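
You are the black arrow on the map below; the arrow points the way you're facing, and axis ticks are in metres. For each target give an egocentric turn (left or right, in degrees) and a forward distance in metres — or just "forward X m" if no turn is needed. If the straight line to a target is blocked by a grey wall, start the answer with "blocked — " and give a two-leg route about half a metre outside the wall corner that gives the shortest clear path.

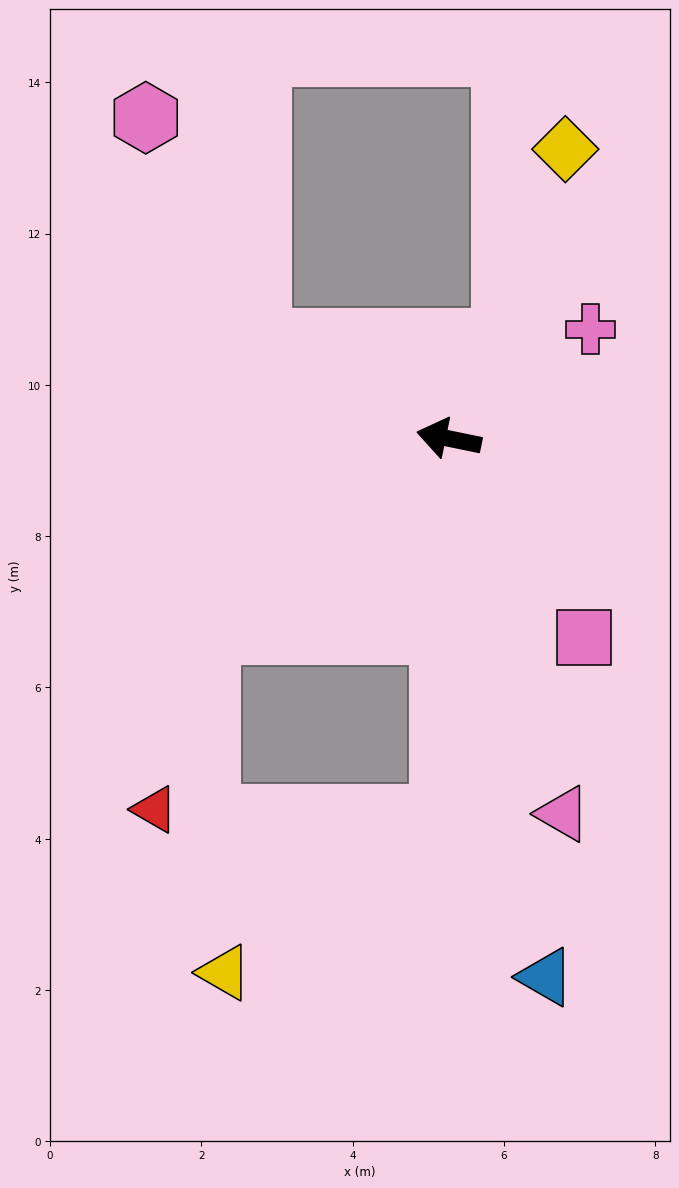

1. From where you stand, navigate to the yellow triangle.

blocked — turn left 100°, forward 5.0 m, then turn right 53°, forward 3.5 m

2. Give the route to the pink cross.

turn right 131°, forward 2.4 m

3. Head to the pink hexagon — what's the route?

blocked — turn right 16°, forward 2.8 m, then turn right 36°, forward 3.3 m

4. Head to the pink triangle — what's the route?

turn left 118°, forward 5.2 m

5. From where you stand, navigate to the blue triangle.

turn left 112°, forward 7.2 m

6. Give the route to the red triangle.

blocked — turn left 50°, forward 4.1 m, then turn left 35°, forward 2.5 m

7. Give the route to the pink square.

turn left 136°, forward 3.2 m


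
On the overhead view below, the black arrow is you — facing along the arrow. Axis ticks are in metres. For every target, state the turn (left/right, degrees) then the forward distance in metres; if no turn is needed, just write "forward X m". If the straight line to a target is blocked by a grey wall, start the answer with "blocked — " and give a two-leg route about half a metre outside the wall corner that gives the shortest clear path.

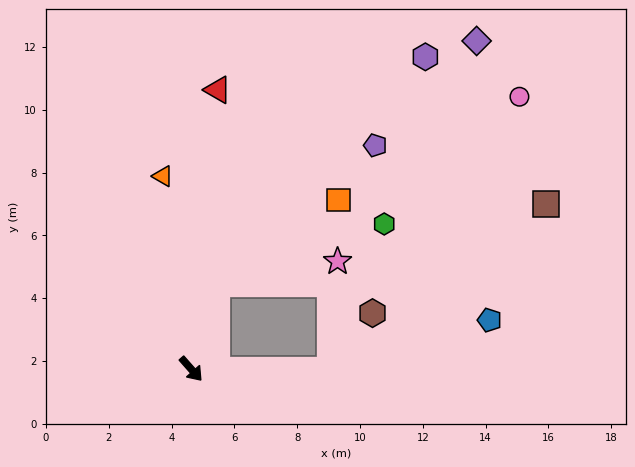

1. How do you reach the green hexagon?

blocked — turn left 48°, forward 4.4 m, then turn left 70°, forward 4.9 m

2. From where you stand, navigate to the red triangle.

turn left 133°, forward 8.9 m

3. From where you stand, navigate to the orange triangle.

turn left 147°, forward 6.2 m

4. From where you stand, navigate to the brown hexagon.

blocked — turn left 48°, forward 4.4 m, then turn left 54°, forward 2.2 m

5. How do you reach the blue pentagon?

blocked — turn left 48°, forward 4.4 m, then turn left 18°, forward 5.3 m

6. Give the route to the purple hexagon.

blocked — turn left 122°, forward 2.8 m, then turn right 26°, forward 9.8 m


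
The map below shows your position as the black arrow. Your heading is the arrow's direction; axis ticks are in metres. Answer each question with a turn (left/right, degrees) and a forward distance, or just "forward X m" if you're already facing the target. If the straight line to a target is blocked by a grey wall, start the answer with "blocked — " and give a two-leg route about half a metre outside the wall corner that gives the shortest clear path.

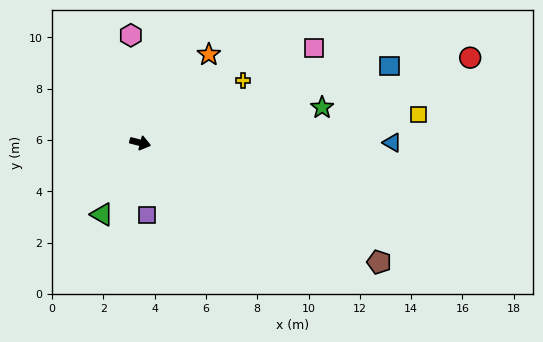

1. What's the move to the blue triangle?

turn left 14°, forward 9.8 m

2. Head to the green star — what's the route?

turn left 25°, forward 7.2 m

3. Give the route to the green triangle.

turn right 104°, forward 3.2 m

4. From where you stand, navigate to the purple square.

turn right 70°, forward 2.8 m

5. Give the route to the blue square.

turn left 31°, forward 10.2 m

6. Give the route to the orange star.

turn left 66°, forward 4.4 m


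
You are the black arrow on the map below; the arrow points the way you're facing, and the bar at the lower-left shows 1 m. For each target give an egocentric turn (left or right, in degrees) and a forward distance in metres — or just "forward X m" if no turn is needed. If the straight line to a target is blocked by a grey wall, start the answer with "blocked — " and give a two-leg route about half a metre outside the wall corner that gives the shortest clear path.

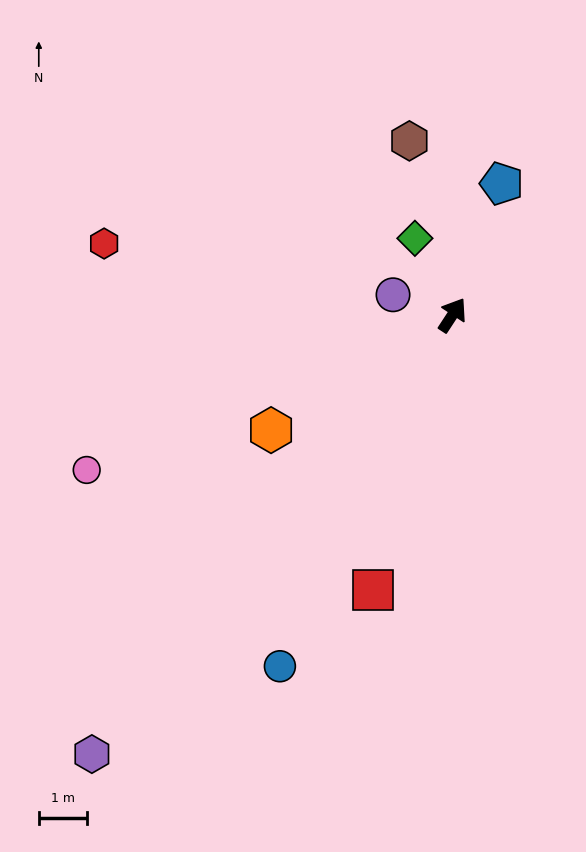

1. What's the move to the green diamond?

turn left 59°, forward 1.8 m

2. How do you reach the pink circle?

turn left 146°, forward 8.3 m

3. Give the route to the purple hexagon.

turn left 174°, forward 11.8 m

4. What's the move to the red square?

turn right 163°, forward 6.0 m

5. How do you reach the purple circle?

turn left 104°, forward 1.3 m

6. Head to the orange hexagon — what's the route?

turn left 156°, forward 4.5 m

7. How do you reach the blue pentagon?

turn left 13°, forward 2.9 m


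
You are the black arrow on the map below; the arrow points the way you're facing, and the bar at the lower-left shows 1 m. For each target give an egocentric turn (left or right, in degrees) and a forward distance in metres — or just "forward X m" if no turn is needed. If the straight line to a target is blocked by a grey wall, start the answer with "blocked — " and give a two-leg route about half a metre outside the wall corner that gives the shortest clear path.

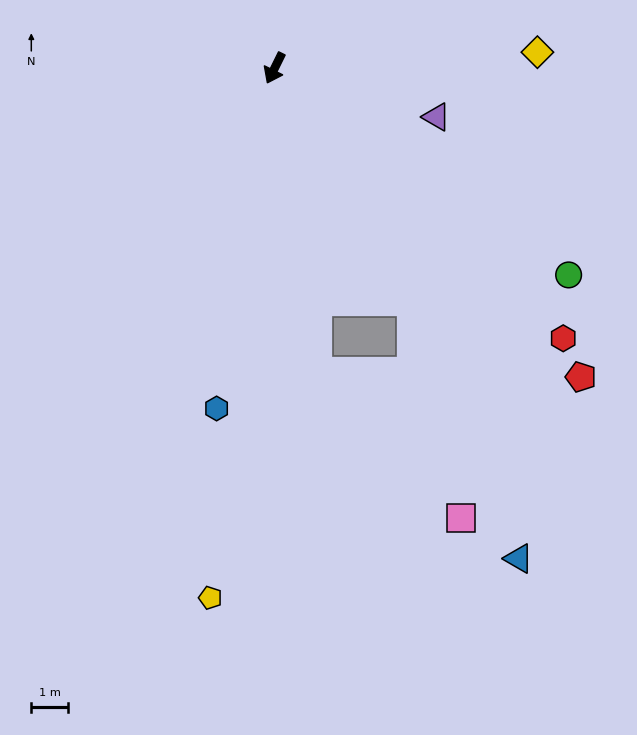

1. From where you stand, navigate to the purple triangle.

turn left 99°, forward 4.6 m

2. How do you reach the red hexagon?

turn left 73°, forward 10.7 m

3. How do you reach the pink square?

blocked — turn left 57°, forward 7.3 m, then turn right 18°, forward 6.0 m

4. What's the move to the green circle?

turn left 81°, forward 9.7 m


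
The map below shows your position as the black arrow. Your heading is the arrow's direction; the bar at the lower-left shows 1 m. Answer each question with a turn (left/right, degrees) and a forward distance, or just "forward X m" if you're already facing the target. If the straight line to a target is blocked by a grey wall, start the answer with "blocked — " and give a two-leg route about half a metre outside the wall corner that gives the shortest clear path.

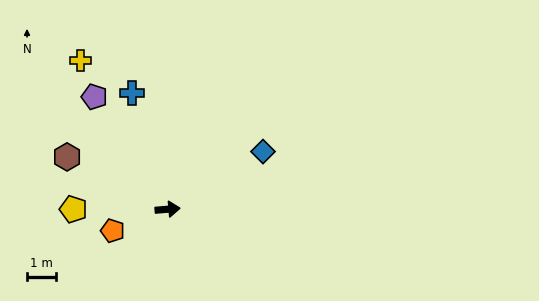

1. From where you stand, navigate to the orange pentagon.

turn right 163°, forward 2.0 m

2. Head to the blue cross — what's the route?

turn left 102°, forward 4.2 m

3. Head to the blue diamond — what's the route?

turn left 26°, forward 3.8 m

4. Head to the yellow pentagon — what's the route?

turn left 175°, forward 3.2 m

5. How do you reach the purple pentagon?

turn left 118°, forward 4.6 m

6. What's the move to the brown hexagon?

turn left 148°, forward 3.9 m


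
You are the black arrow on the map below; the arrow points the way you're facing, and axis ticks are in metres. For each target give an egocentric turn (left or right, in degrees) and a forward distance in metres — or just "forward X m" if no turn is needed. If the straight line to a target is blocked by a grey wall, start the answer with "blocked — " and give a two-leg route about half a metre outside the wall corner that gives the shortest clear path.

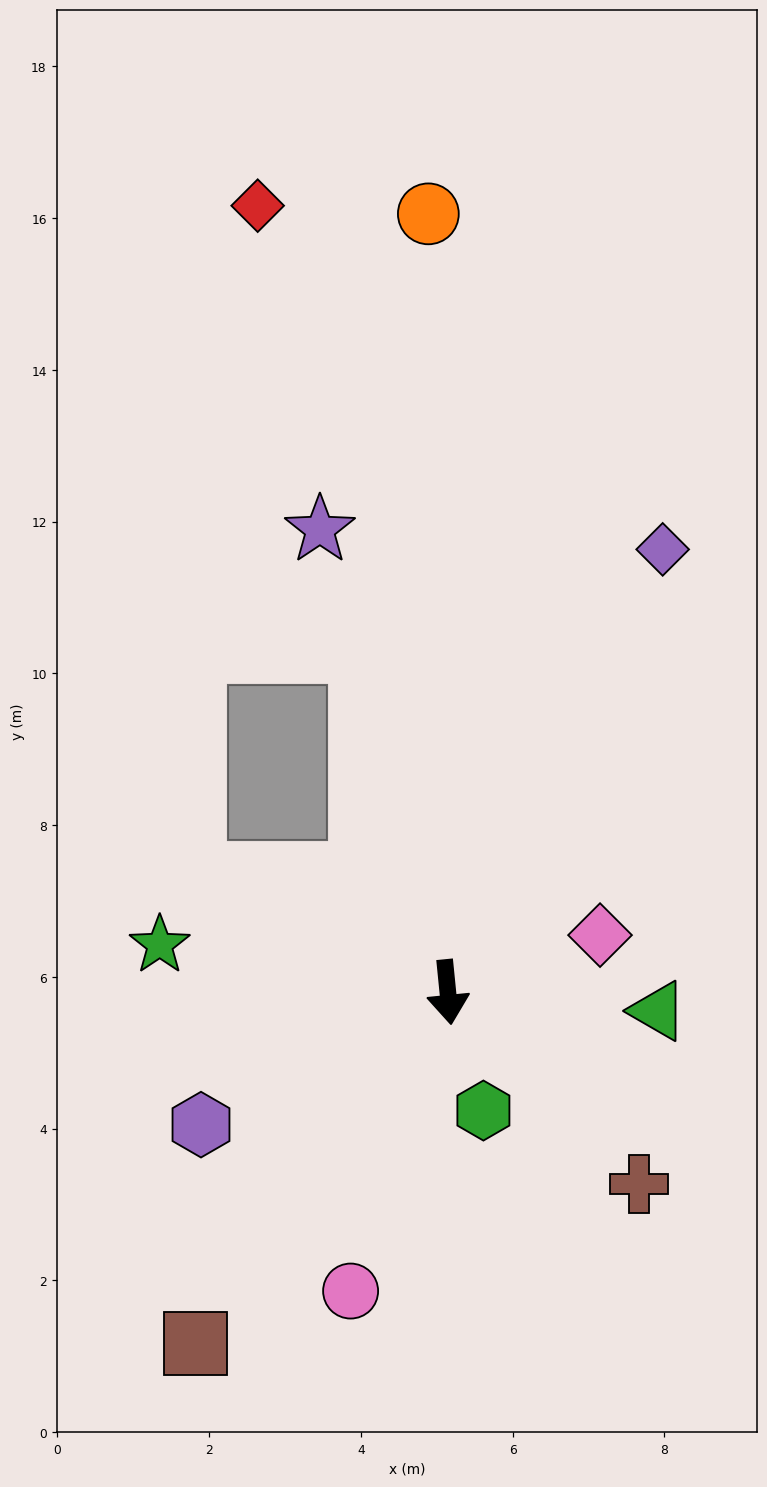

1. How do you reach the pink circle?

turn right 24°, forward 4.1 m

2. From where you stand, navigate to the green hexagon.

turn left 11°, forward 1.6 m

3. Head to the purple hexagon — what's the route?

turn right 67°, forward 3.7 m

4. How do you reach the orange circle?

turn left 176°, forward 10.3 m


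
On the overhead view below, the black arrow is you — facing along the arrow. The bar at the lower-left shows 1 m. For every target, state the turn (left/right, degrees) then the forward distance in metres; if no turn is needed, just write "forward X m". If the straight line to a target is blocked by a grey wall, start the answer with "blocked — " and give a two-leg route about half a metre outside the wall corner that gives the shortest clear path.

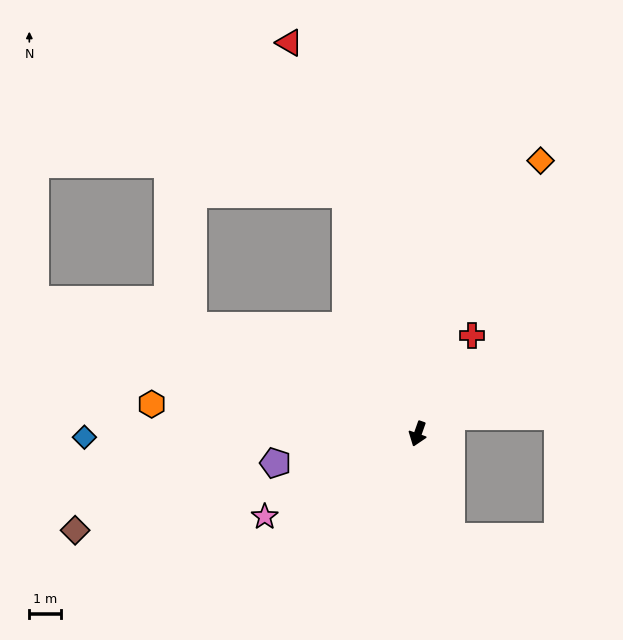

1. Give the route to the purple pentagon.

turn right 59°, forward 4.5 m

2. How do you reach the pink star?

turn right 42°, forward 5.4 m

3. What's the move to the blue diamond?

turn right 70°, forward 10.4 m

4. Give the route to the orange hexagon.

turn right 77°, forward 8.4 m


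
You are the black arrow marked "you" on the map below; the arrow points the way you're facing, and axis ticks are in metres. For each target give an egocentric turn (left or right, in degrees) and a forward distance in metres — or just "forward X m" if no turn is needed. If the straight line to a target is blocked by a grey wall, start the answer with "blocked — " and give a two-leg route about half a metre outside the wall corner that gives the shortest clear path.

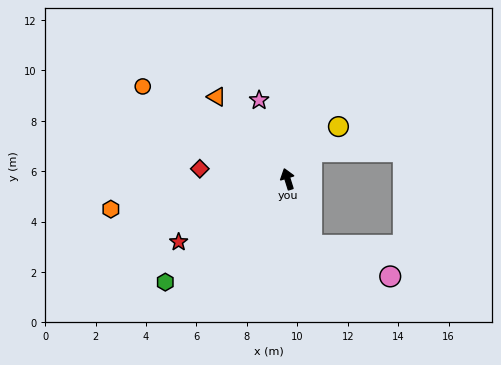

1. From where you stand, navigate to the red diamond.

turn left 66°, forward 3.5 m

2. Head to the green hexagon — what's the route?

turn left 113°, forward 6.3 m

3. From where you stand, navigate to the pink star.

turn left 2°, forward 3.3 m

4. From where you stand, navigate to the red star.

turn left 103°, forward 5.0 m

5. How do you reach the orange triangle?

turn left 23°, forward 4.3 m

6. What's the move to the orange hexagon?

turn left 82°, forward 7.1 m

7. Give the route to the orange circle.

turn left 40°, forward 6.8 m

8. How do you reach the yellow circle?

turn right 62°, forward 2.9 m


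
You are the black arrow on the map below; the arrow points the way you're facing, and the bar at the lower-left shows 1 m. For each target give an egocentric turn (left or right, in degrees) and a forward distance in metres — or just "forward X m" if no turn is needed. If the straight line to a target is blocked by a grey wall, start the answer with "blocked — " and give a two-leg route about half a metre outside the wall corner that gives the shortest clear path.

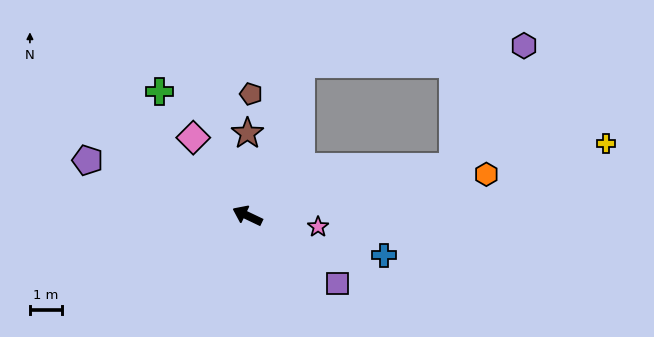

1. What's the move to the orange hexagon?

turn right 145°, forward 7.5 m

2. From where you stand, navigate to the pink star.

turn right 163°, forward 2.2 m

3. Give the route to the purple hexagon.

blocked — turn right 141°, forward 6.5 m, then turn left 46°, forward 4.3 m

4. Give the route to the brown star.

turn right 65°, forward 2.5 m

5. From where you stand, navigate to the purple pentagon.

turn left 6°, forward 5.2 m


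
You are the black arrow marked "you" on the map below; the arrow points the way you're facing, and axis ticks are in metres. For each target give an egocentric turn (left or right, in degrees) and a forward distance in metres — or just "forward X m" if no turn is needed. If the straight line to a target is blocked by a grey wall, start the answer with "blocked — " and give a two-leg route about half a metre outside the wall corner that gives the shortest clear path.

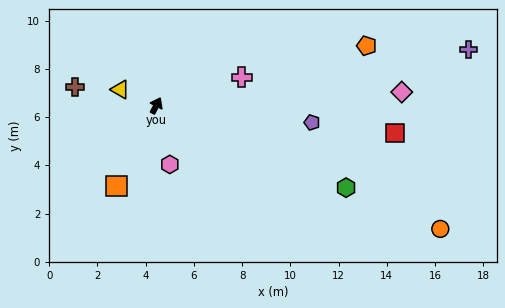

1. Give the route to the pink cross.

turn right 44°, forward 3.7 m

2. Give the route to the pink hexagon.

turn right 140°, forward 2.5 m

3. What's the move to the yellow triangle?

turn left 93°, forward 1.6 m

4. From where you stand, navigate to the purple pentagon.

turn right 69°, forward 6.5 m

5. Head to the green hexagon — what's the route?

turn right 86°, forward 8.6 m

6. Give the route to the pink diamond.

turn right 59°, forward 10.2 m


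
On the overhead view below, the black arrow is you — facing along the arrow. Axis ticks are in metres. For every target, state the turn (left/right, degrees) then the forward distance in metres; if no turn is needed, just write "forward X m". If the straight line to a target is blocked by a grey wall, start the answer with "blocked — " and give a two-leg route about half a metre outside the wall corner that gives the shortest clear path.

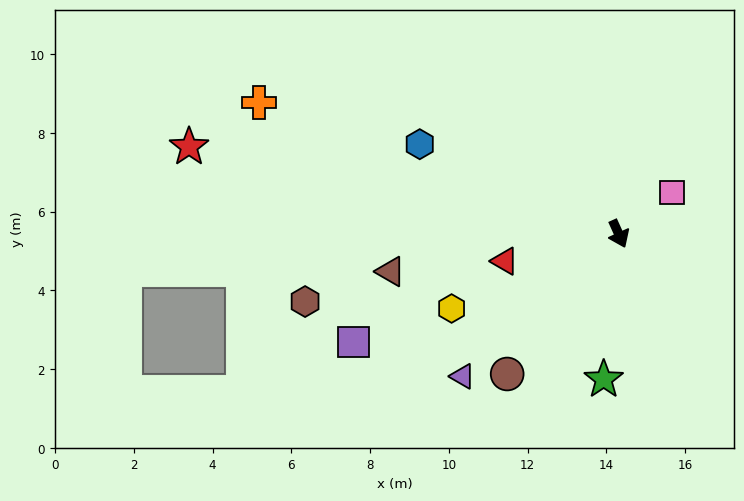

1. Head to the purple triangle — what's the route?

turn right 72°, forward 5.4 m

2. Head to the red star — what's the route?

turn right 126°, forward 11.1 m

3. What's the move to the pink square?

turn left 104°, forward 1.7 m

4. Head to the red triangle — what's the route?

turn right 101°, forward 3.0 m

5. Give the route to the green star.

turn right 30°, forward 3.7 m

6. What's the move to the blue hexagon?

turn right 139°, forward 5.5 m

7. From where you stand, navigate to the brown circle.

turn right 63°, forward 4.5 m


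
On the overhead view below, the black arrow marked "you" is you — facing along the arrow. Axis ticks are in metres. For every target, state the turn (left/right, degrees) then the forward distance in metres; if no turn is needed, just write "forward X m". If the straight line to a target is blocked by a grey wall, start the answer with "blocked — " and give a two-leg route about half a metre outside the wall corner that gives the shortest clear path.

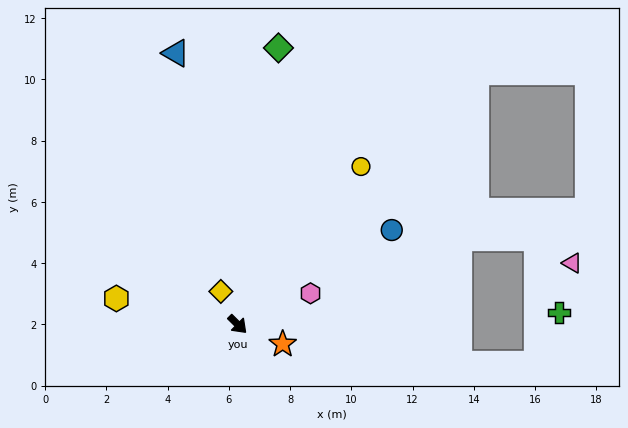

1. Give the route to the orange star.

turn left 21°, forward 1.6 m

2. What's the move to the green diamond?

turn left 126°, forward 9.1 m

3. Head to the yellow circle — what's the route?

turn left 97°, forward 6.5 m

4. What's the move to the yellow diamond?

turn left 162°, forward 1.2 m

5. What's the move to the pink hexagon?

turn left 68°, forward 2.6 m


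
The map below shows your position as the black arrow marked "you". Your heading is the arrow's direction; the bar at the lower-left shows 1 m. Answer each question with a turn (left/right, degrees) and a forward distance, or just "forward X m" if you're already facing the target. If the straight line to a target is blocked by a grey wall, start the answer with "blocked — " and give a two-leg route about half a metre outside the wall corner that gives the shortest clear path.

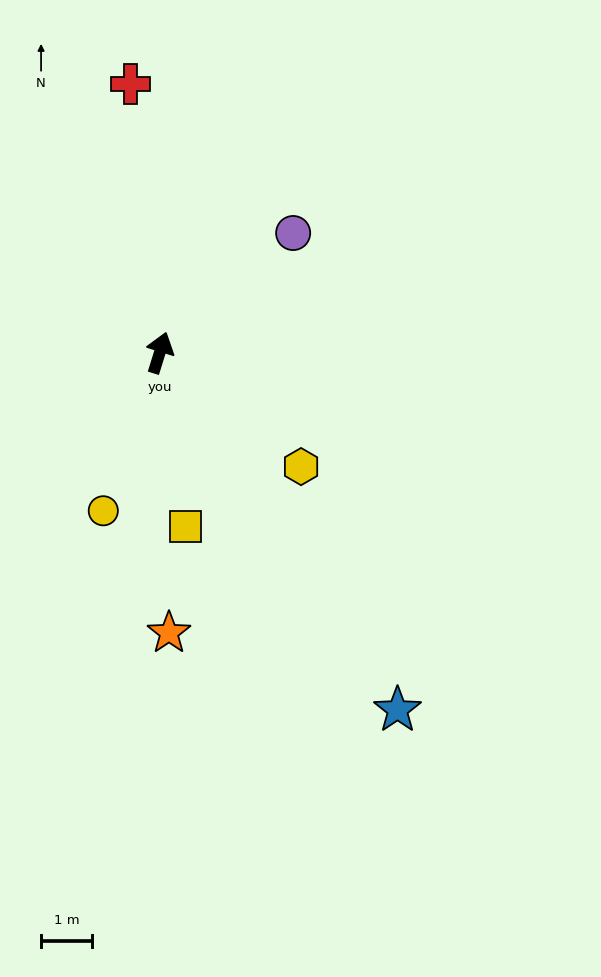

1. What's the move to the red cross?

turn left 24°, forward 5.3 m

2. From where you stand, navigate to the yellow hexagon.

turn right 112°, forward 3.6 m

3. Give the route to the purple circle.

turn right 31°, forward 3.5 m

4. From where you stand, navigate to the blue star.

turn right 129°, forward 8.4 m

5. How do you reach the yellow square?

turn right 154°, forward 3.5 m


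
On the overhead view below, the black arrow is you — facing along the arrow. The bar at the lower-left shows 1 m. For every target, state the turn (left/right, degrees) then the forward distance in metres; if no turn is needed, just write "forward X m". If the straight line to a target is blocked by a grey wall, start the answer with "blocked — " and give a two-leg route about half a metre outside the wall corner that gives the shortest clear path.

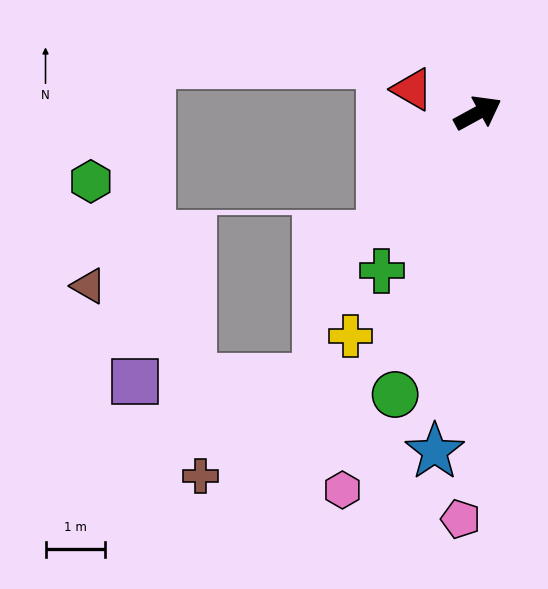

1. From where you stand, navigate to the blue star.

turn right 126°, forward 5.7 m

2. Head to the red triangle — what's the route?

turn left 132°, forward 1.2 m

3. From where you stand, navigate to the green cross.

turn right 150°, forward 3.1 m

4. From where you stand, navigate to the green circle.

turn right 135°, forward 4.9 m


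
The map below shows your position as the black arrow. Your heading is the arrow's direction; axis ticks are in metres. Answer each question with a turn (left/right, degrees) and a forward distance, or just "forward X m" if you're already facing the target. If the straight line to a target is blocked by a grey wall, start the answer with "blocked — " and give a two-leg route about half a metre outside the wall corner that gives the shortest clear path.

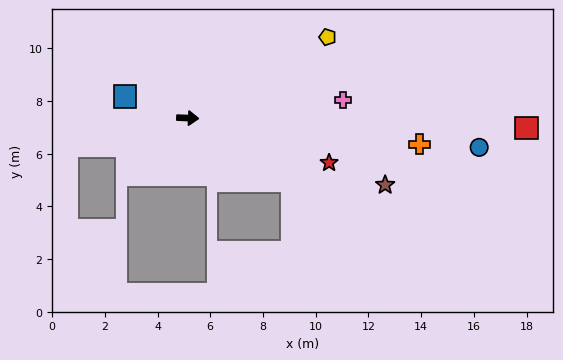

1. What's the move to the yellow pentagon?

turn left 33°, forward 6.1 m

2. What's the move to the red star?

turn right 15°, forward 5.6 m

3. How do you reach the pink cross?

turn left 9°, forward 5.9 m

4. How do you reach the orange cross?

turn right 4°, forward 8.9 m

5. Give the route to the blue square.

turn left 164°, forward 2.5 m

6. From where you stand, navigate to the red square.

forward 12.9 m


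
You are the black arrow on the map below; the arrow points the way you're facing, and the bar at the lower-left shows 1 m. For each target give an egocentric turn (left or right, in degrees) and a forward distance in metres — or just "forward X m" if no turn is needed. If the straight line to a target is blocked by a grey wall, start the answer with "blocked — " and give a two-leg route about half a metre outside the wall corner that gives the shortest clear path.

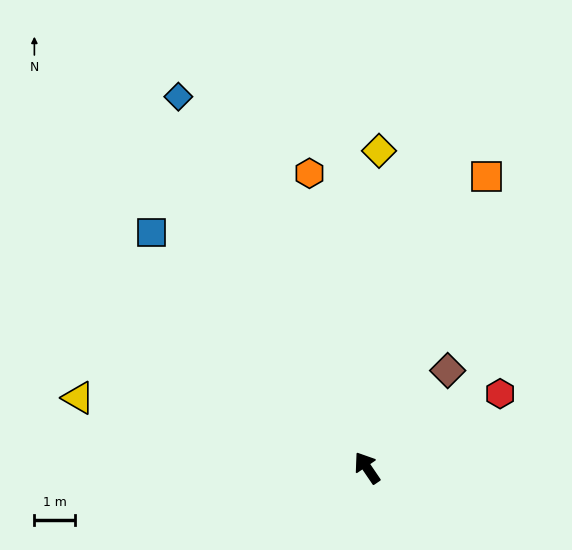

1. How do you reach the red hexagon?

turn right 95°, forward 3.7 m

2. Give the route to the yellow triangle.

turn left 42°, forward 7.3 m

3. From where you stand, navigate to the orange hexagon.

turn right 23°, forward 7.4 m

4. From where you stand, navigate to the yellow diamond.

turn right 36°, forward 7.8 m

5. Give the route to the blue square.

turn left 8°, forward 7.8 m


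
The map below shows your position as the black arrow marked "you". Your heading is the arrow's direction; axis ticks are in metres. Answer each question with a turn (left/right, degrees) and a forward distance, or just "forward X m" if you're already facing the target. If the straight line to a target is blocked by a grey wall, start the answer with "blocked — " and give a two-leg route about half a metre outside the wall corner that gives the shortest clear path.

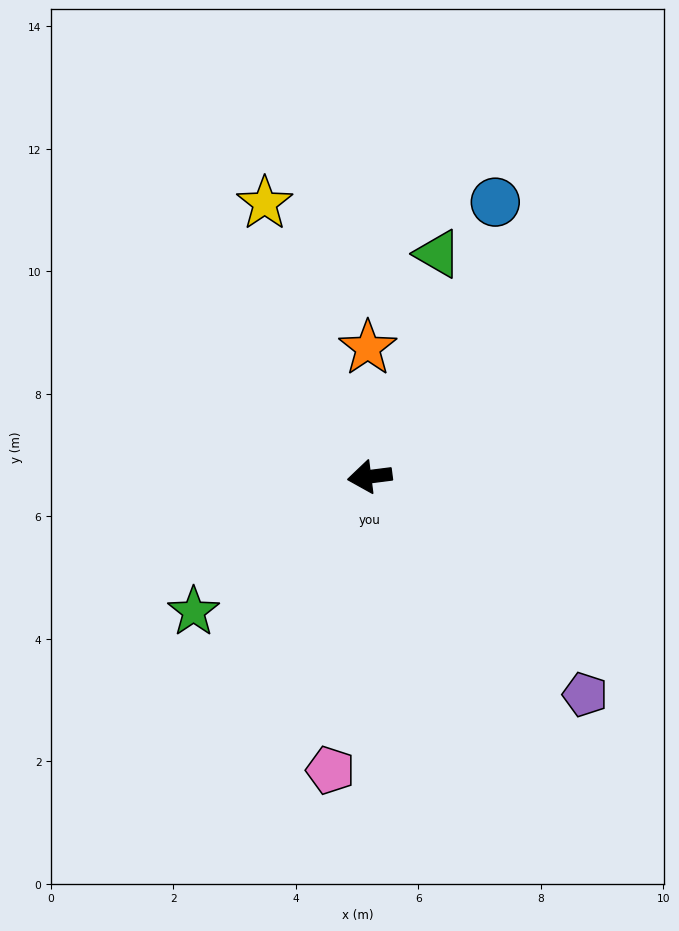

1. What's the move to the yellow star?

turn right 76°, forward 4.8 m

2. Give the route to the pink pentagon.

turn left 75°, forward 4.8 m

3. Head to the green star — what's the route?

turn left 30°, forward 3.6 m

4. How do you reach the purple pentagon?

turn left 127°, forward 5.0 m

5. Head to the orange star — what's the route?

turn right 96°, forward 2.1 m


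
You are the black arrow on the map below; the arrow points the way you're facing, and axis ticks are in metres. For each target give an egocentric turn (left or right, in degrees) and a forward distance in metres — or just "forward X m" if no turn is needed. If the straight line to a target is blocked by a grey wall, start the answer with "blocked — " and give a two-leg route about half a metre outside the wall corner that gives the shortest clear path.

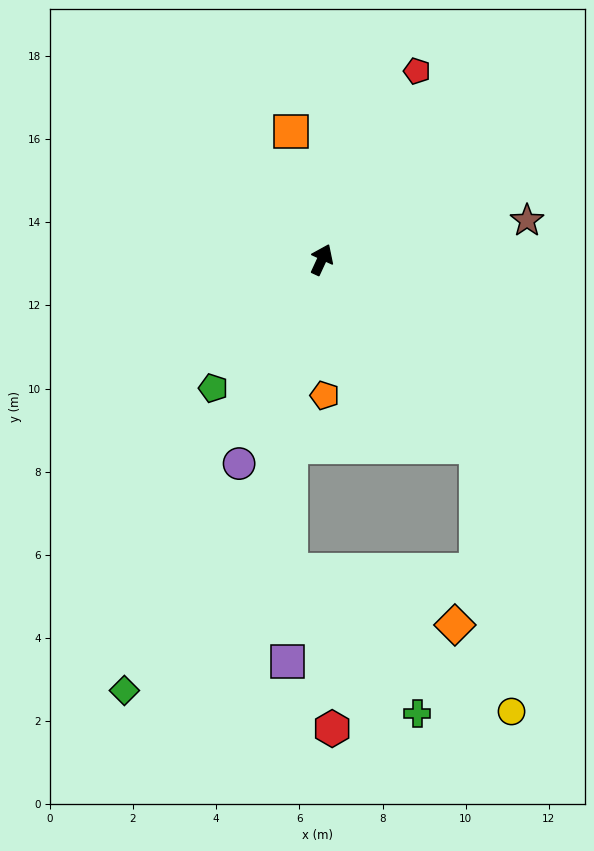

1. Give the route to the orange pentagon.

turn right 154°, forward 3.3 m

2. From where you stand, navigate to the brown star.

turn right 54°, forward 5.0 m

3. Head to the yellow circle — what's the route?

blocked — turn right 115°, forward 5.8 m, then turn right 33°, forward 6.4 m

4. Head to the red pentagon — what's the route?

forward 5.1 m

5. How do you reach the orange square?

turn left 38°, forward 3.2 m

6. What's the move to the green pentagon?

turn left 165°, forward 4.0 m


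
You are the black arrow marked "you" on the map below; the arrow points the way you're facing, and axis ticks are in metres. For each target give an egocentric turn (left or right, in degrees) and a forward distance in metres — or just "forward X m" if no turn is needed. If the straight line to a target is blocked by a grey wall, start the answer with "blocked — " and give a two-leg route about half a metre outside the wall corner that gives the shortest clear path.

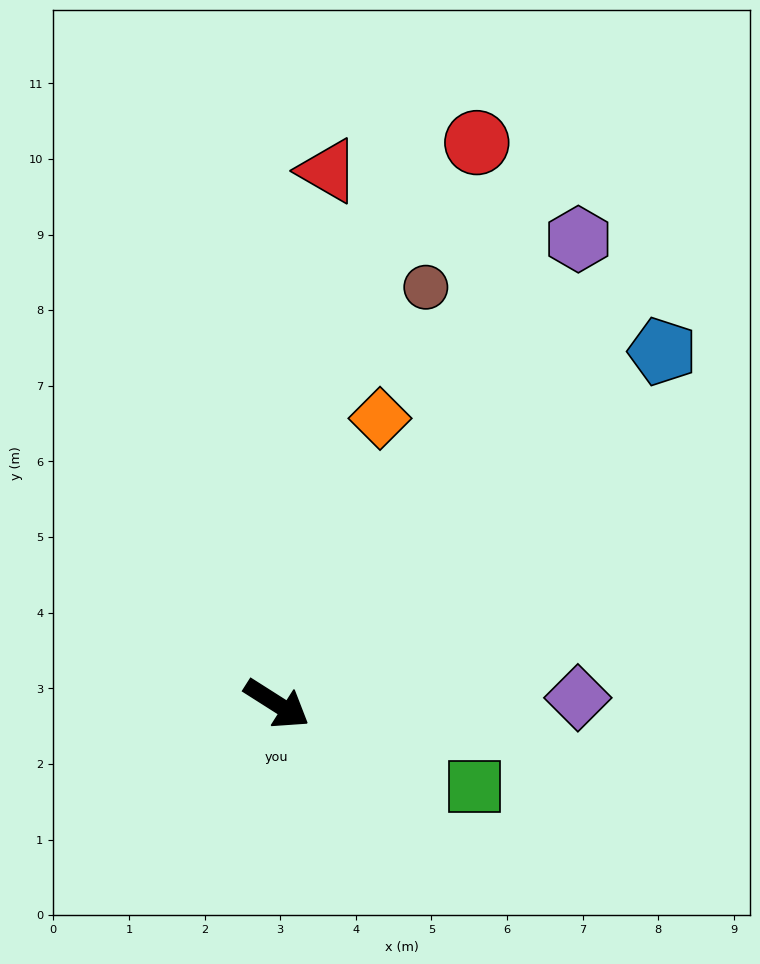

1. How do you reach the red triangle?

turn left 117°, forward 7.1 m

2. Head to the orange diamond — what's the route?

turn left 103°, forward 4.0 m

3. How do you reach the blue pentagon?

turn left 75°, forward 6.9 m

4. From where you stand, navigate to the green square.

turn left 10°, forward 2.8 m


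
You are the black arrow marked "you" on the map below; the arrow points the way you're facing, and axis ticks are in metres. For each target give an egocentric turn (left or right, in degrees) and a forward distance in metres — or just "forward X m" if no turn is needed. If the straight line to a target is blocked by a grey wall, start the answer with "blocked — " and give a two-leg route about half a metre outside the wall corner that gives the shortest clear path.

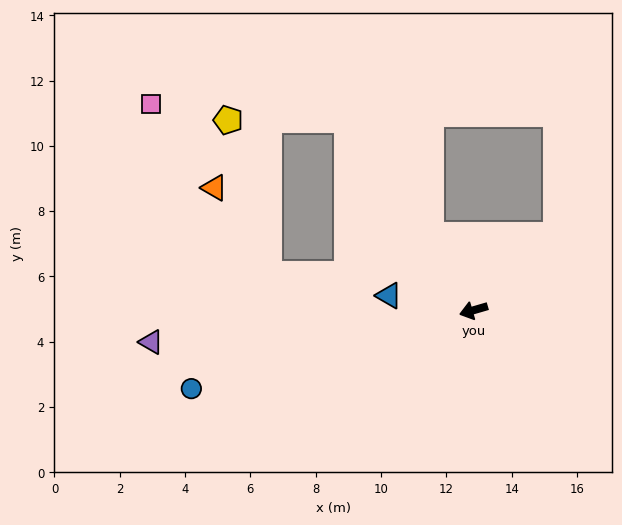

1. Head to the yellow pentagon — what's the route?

blocked — turn right 73°, forward 7.0 m, then turn left 57°, forward 3.6 m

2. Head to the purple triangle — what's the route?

turn right 11°, forward 9.9 m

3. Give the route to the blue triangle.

turn right 26°, forward 2.6 m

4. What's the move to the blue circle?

forward 9.0 m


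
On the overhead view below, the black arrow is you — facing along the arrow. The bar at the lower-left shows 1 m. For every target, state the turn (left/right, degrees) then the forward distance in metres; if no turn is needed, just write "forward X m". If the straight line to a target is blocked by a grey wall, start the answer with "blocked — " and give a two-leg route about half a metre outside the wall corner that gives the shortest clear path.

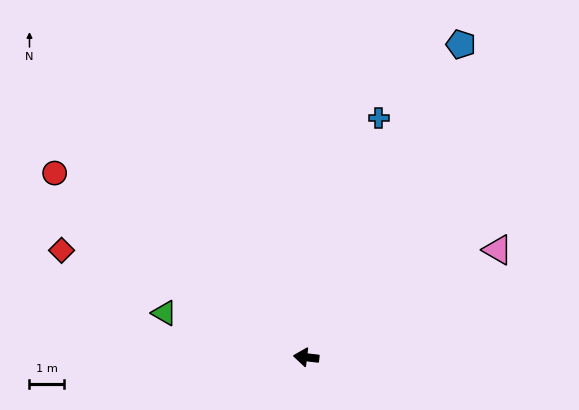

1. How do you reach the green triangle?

turn right 11°, forward 4.4 m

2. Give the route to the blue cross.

turn right 100°, forward 7.3 m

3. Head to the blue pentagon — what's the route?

turn right 110°, forward 10.3 m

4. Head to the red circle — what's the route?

turn right 30°, forward 9.2 m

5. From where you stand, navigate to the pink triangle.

turn right 144°, forward 6.4 m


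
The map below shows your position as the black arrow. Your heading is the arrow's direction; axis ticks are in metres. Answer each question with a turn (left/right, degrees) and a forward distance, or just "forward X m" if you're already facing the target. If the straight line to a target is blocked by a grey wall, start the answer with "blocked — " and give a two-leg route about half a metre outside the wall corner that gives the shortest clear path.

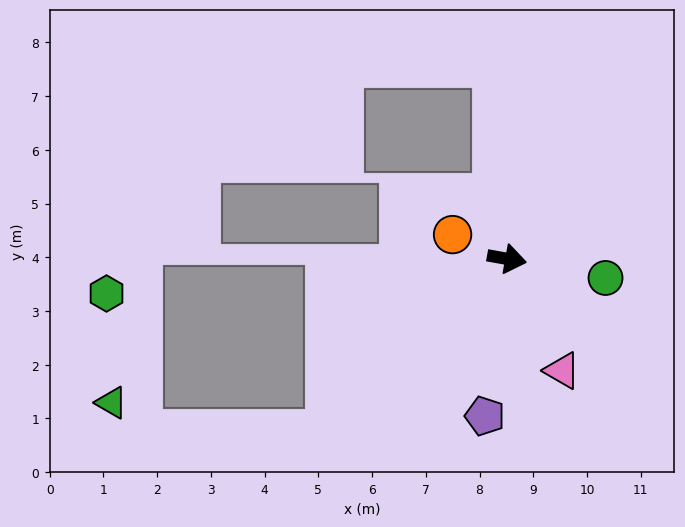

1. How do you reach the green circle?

forward 1.9 m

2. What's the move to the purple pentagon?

turn right 88°, forward 3.0 m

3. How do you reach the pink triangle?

turn right 54°, forward 2.3 m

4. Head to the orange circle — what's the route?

turn left 166°, forward 1.1 m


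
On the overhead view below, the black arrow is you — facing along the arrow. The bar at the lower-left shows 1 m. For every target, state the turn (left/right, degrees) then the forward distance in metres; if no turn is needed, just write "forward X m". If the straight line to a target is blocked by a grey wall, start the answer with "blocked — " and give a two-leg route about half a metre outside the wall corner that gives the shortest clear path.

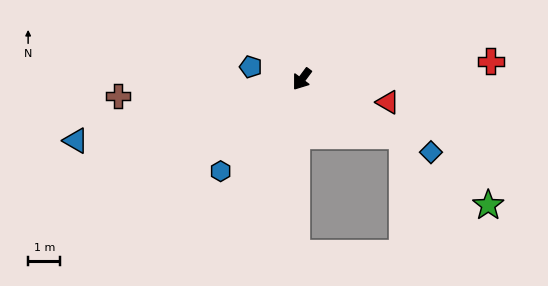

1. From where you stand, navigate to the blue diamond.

turn left 97°, forward 4.6 m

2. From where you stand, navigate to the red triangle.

turn left 112°, forward 2.8 m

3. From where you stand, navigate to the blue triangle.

turn right 38°, forward 7.3 m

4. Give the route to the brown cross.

turn right 48°, forward 5.8 m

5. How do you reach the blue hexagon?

turn right 5°, forward 3.8 m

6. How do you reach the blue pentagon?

turn right 67°, forward 1.6 m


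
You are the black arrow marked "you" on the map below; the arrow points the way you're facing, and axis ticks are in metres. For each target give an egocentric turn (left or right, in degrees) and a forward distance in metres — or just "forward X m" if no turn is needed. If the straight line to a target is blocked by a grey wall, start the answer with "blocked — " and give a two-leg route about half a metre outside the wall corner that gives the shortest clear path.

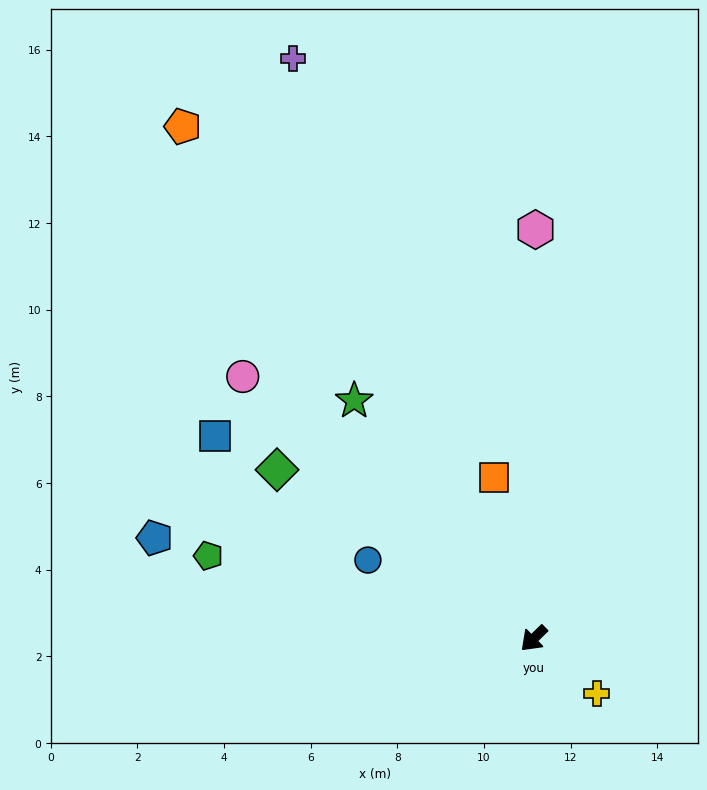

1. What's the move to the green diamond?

turn right 78°, forward 7.1 m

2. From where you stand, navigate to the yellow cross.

turn left 95°, forward 1.9 m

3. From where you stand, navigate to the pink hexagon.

turn right 135°, forward 9.4 m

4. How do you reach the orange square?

turn right 120°, forward 3.8 m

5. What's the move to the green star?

turn right 97°, forward 6.9 m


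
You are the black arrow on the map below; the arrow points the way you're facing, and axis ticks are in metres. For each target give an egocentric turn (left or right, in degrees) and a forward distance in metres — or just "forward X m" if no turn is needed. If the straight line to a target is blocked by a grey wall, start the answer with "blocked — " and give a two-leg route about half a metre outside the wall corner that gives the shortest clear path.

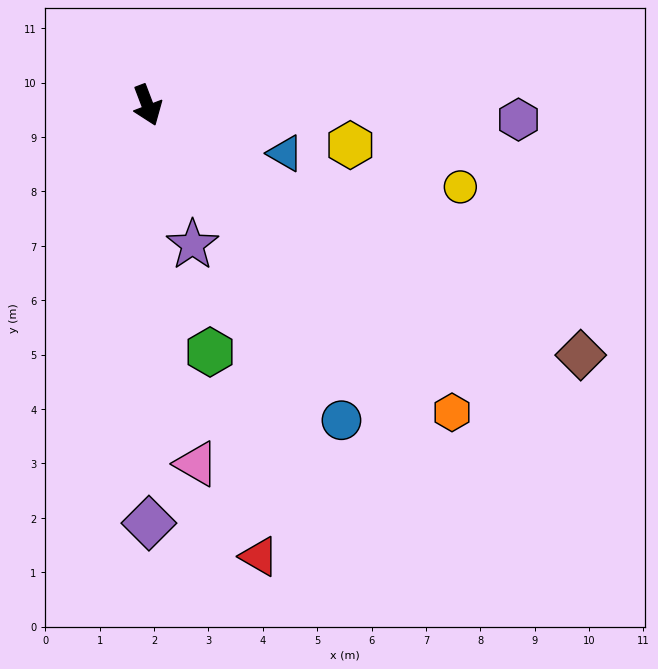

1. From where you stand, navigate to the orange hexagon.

turn left 24°, forward 8.0 m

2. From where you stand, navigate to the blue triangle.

turn left 50°, forward 2.7 m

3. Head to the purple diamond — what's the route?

turn right 21°, forward 7.7 m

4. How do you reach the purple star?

turn right 3°, forward 2.7 m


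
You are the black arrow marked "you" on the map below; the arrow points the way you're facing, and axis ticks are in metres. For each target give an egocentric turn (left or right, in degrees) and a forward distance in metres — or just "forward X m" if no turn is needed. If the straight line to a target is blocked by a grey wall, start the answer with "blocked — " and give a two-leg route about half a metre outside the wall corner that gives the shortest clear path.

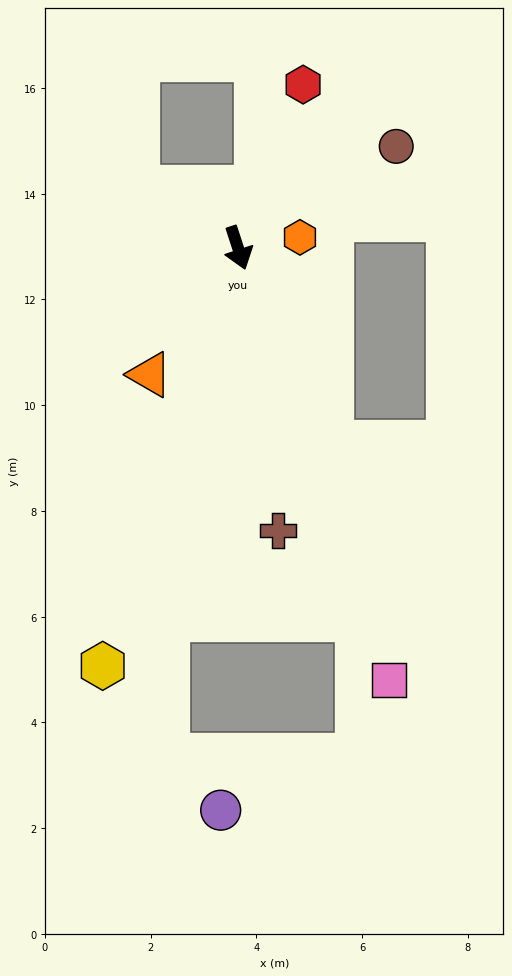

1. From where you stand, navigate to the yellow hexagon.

turn right 36°, forward 8.3 m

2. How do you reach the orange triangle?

turn right 53°, forward 2.9 m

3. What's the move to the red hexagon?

turn left 140°, forward 3.3 m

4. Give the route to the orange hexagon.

turn left 82°, forward 1.2 m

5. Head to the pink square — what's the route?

forward 8.7 m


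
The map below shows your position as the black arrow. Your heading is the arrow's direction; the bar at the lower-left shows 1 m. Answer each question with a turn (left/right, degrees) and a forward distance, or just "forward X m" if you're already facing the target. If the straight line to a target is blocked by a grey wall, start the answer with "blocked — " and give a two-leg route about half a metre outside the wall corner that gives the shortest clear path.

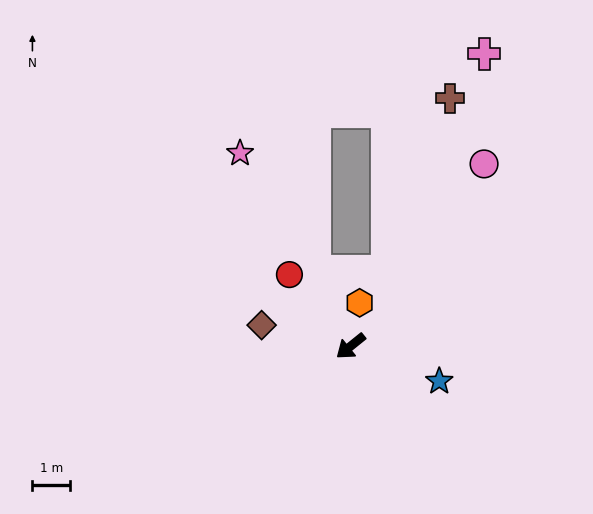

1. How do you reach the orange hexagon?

turn right 141°, forward 1.2 m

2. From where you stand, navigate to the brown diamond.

turn right 52°, forward 2.4 m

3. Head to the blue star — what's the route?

turn left 120°, forward 2.5 m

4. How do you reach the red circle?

turn right 88°, forward 2.5 m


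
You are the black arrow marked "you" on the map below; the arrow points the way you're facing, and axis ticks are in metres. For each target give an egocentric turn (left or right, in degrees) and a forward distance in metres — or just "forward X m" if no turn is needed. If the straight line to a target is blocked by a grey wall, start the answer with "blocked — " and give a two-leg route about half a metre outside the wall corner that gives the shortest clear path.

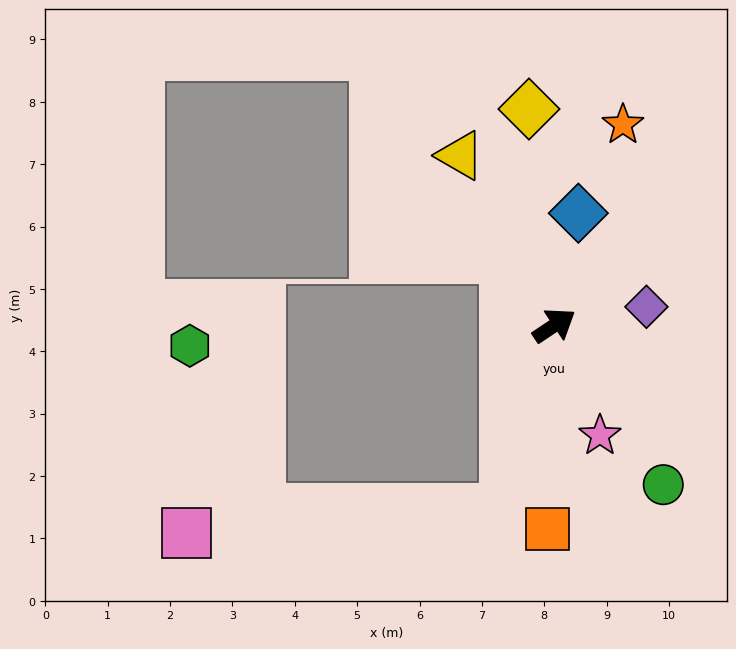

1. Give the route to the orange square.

turn right 126°, forward 3.3 m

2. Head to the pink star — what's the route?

turn right 101°, forward 1.9 m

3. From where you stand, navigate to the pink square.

blocked — turn right 138°, forward 3.1 m, then turn right 72°, forward 5.1 m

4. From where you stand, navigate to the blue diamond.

turn left 44°, forward 1.8 m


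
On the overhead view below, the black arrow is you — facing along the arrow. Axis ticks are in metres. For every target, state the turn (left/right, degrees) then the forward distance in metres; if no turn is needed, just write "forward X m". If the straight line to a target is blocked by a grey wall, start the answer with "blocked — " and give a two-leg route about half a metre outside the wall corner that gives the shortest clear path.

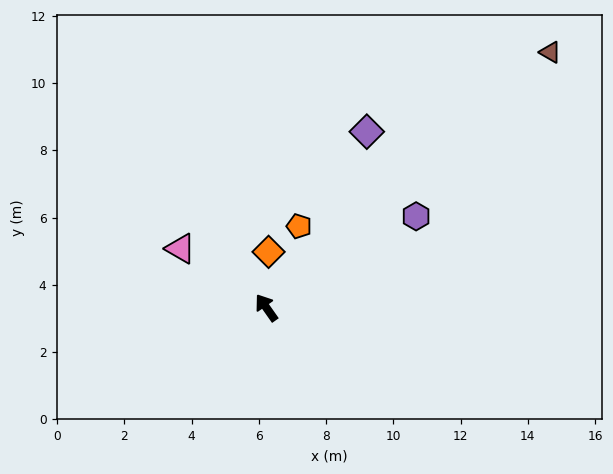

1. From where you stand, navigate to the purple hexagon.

turn right 94°, forward 5.2 m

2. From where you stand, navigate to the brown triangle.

turn right 83°, forward 11.4 m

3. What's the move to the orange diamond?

turn right 37°, forward 1.7 m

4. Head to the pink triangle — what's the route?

turn left 20°, forward 3.1 m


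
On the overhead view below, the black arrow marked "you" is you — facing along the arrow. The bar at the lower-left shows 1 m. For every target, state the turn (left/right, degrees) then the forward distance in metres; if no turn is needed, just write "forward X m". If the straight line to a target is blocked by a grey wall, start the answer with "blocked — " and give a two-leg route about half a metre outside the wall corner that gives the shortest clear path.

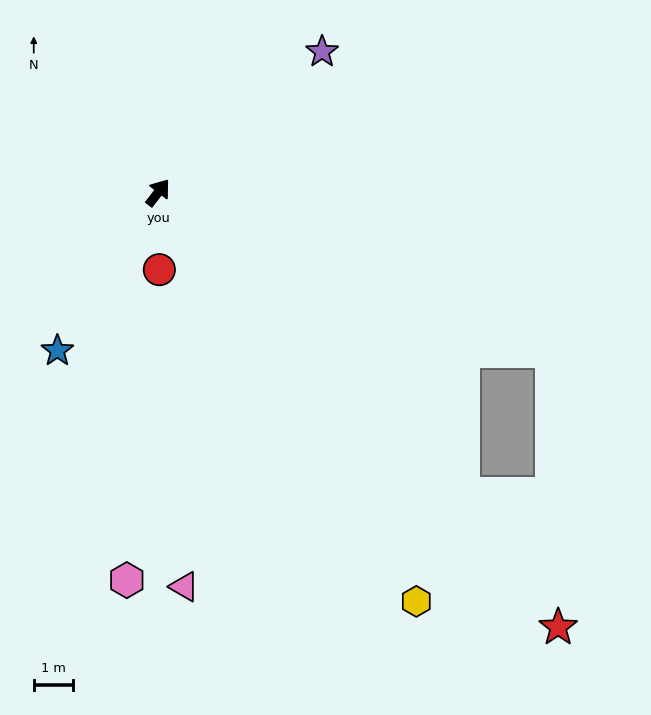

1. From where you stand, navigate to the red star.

turn right 100°, forward 15.1 m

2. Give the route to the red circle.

turn right 142°, forward 2.0 m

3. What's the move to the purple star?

turn right 12°, forward 5.5 m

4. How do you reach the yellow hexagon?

turn right 110°, forward 12.4 m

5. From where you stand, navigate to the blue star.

turn right 175°, forward 4.8 m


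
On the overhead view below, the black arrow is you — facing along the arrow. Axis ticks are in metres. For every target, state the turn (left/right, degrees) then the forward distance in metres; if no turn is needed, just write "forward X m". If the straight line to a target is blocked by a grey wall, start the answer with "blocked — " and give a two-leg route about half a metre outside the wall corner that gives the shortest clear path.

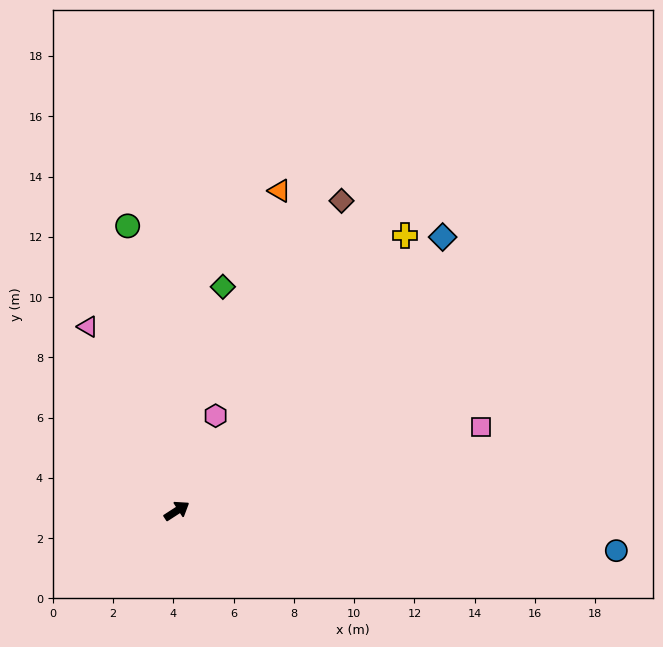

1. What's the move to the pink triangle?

turn left 83°, forward 6.8 m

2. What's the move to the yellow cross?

turn left 17°, forward 11.9 m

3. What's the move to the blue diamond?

turn left 13°, forward 12.7 m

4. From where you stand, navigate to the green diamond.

turn left 45°, forward 7.6 m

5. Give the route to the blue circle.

turn right 38°, forward 14.6 m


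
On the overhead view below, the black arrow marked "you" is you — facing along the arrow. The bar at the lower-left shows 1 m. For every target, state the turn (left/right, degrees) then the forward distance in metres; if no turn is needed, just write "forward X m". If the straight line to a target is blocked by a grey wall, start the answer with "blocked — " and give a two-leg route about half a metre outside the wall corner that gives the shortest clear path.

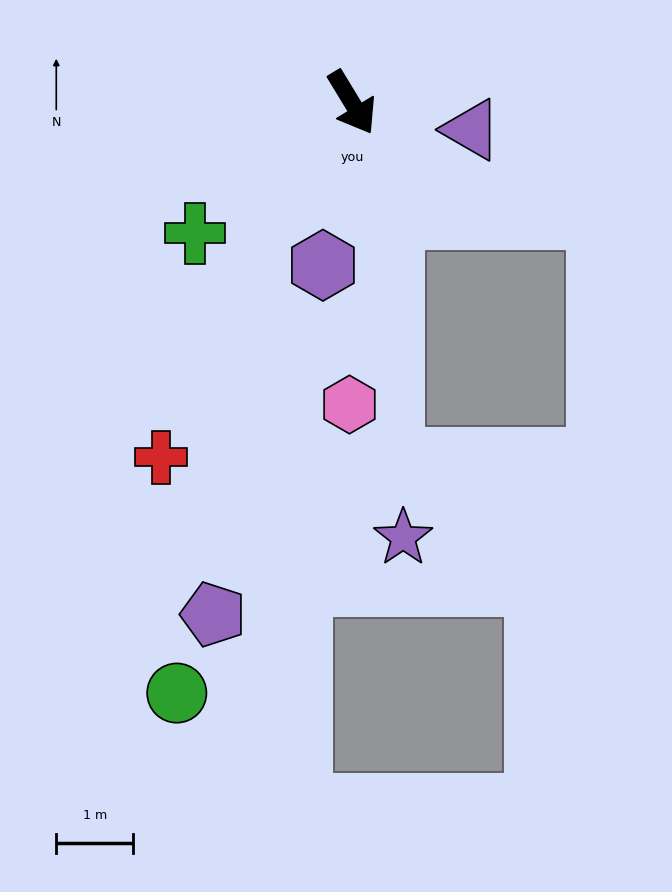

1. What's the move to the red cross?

turn right 60°, forward 5.2 m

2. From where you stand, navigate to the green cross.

turn right 81°, forward 2.6 m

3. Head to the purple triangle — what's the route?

turn left 46°, forward 1.6 m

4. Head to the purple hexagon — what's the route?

turn right 41°, forward 2.1 m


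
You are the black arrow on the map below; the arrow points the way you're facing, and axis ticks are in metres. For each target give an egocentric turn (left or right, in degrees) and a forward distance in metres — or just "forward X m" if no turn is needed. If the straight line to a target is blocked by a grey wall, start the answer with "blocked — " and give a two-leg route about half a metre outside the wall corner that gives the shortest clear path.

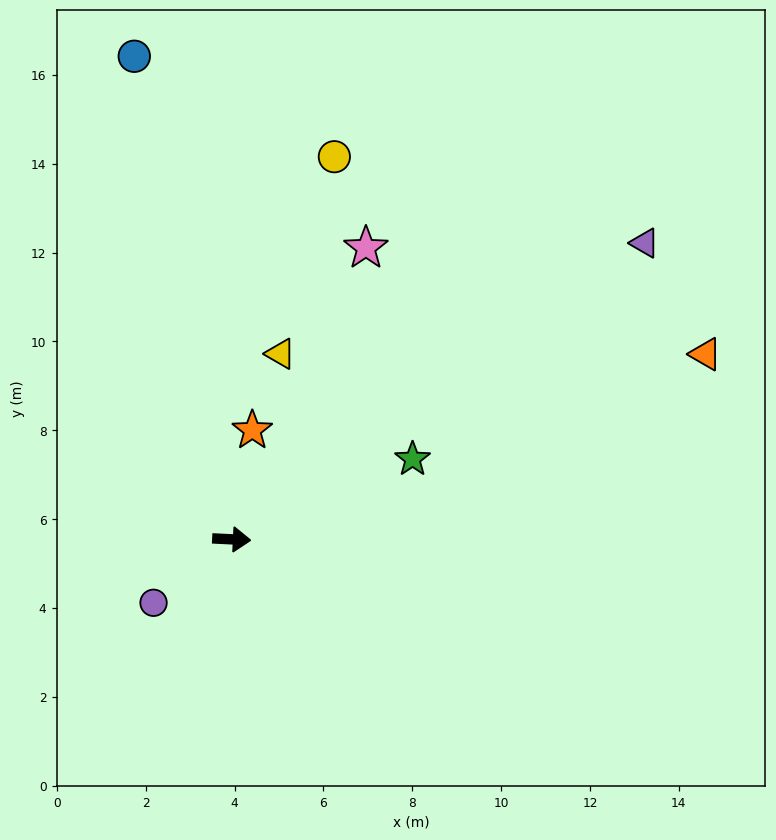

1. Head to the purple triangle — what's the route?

turn left 38°, forward 11.4 m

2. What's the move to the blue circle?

turn left 104°, forward 11.1 m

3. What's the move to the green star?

turn left 27°, forward 4.5 m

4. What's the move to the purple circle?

turn right 138°, forward 2.3 m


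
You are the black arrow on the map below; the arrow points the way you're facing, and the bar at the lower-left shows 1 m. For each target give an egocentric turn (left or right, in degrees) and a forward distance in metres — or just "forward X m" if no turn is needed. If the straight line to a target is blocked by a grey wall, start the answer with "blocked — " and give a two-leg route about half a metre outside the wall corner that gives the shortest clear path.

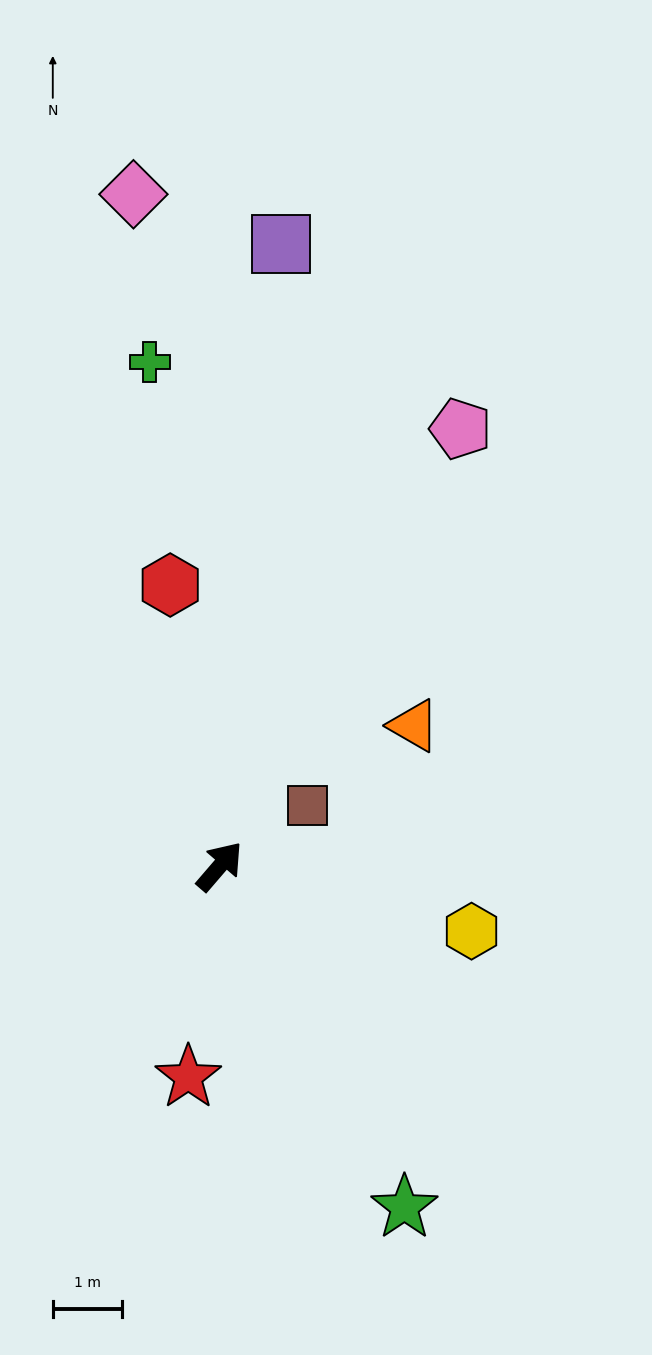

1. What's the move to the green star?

turn right 111°, forward 5.6 m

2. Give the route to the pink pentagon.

turn left 12°, forward 7.2 m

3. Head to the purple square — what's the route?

turn left 35°, forward 9.0 m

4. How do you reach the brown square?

turn right 15°, forward 1.5 m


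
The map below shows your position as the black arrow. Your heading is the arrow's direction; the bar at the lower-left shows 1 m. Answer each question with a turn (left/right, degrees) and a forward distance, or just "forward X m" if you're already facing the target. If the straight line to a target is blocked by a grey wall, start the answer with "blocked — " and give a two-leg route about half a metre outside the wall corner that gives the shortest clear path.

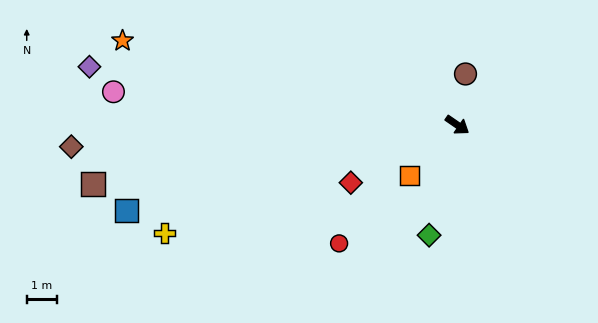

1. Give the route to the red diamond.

turn right 117°, forward 4.1 m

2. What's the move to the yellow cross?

turn right 125°, forward 10.5 m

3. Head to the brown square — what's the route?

turn right 136°, forward 12.4 m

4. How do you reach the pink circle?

turn right 151°, forward 11.6 m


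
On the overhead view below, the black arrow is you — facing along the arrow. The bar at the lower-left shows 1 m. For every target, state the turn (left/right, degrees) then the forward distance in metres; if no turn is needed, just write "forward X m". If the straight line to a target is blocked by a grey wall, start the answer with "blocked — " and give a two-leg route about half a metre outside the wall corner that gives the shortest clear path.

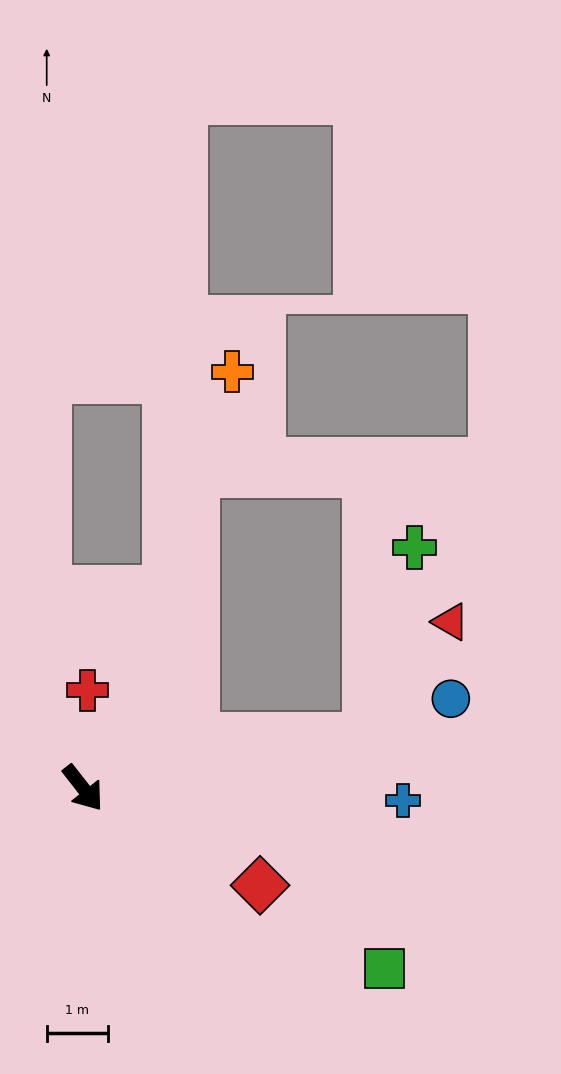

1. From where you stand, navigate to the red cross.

turn left 139°, forward 1.6 m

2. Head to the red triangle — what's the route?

blocked — turn left 62°, forward 4.7 m, then turn left 45°, forward 2.3 m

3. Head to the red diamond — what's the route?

turn left 23°, forward 3.3 m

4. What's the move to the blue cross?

turn left 50°, forward 5.2 m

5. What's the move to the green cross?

blocked — turn left 62°, forward 4.7 m, then turn left 66°, forward 3.2 m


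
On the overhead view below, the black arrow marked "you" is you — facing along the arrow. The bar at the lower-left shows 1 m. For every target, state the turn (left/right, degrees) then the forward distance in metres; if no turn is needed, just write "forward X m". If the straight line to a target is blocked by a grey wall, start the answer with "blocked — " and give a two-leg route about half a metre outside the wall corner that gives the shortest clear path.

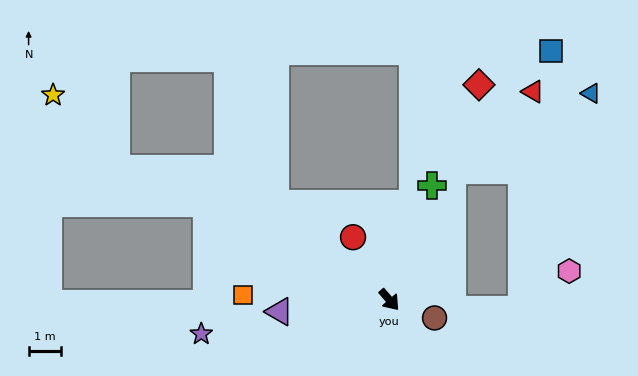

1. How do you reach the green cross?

turn left 119°, forward 3.7 m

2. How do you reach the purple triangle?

turn right 125°, forward 3.4 m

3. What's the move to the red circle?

turn left 169°, forward 2.2 m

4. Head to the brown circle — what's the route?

turn left 27°, forward 1.5 m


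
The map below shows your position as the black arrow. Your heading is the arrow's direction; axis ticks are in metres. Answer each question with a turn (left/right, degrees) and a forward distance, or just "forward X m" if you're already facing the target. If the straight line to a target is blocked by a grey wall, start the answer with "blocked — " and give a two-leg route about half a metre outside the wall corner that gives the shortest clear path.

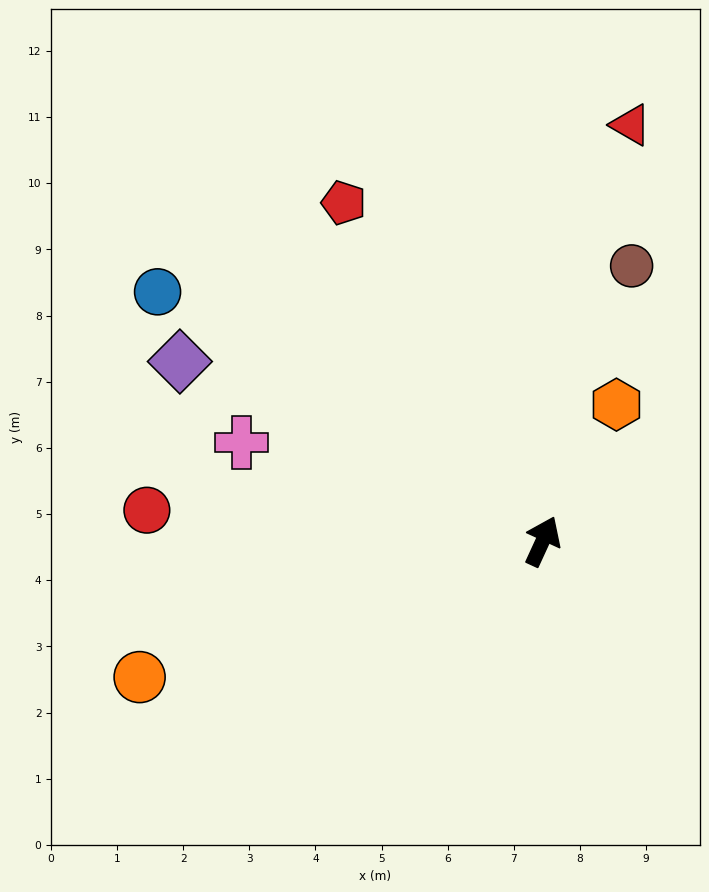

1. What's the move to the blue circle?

turn left 82°, forward 6.9 m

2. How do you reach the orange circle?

turn left 133°, forward 6.4 m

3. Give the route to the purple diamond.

turn left 88°, forward 6.1 m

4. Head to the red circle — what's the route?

turn left 110°, forward 6.0 m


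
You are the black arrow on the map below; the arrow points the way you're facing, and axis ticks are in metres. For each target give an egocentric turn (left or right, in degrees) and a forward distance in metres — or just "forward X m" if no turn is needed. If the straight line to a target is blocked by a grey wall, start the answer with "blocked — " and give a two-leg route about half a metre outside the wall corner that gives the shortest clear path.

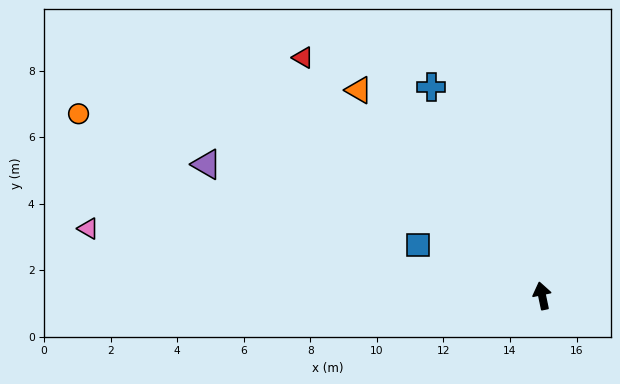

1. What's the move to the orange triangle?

turn left 30°, forward 8.3 m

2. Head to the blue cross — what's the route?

turn left 16°, forward 7.1 m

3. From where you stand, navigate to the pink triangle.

turn left 70°, forward 13.8 m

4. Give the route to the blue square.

turn left 56°, forward 4.0 m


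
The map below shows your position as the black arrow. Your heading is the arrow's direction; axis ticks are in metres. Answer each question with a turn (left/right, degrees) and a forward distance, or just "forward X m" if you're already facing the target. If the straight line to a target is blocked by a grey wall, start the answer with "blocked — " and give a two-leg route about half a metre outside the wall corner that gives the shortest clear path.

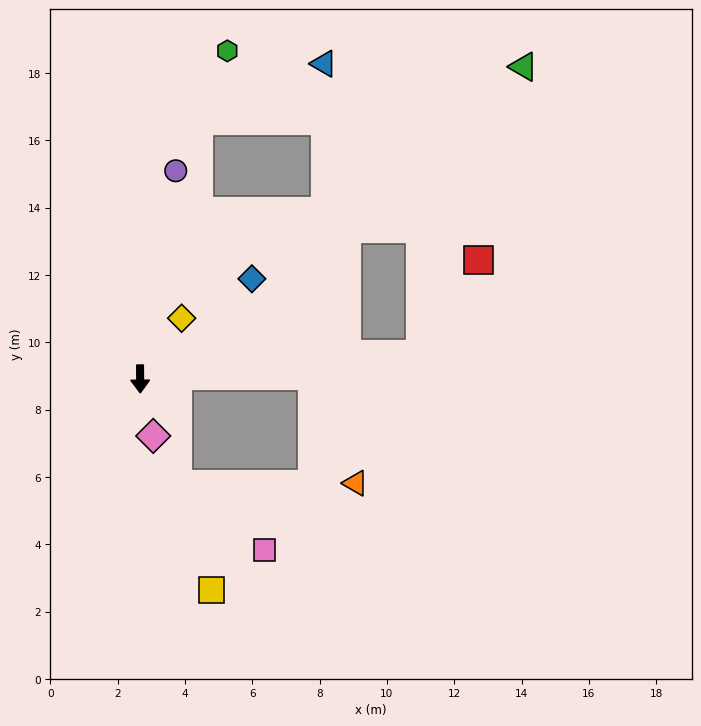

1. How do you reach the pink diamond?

turn left 12°, forward 1.7 m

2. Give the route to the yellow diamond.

turn left 145°, forward 2.2 m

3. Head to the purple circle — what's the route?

turn left 170°, forward 6.3 m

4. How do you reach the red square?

blocked — turn left 94°, forward 8.4 m, then turn left 54°, forward 3.3 m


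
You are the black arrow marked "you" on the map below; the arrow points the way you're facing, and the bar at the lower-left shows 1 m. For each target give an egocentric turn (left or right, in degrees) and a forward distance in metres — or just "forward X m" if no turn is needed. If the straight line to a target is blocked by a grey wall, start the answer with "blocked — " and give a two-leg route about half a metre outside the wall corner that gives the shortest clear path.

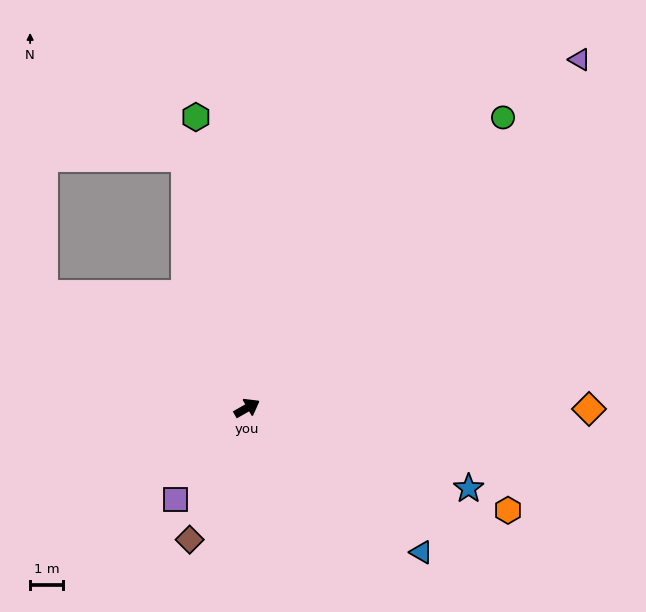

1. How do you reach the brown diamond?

turn right 143°, forward 4.4 m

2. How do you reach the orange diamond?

turn right 30°, forward 10.5 m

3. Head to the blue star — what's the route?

turn right 50°, forward 7.2 m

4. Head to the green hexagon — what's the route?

turn left 70°, forward 9.1 m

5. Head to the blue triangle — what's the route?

turn right 69°, forward 7.0 m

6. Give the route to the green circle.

turn left 19°, forward 11.9 m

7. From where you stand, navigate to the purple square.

turn right 158°, forward 3.6 m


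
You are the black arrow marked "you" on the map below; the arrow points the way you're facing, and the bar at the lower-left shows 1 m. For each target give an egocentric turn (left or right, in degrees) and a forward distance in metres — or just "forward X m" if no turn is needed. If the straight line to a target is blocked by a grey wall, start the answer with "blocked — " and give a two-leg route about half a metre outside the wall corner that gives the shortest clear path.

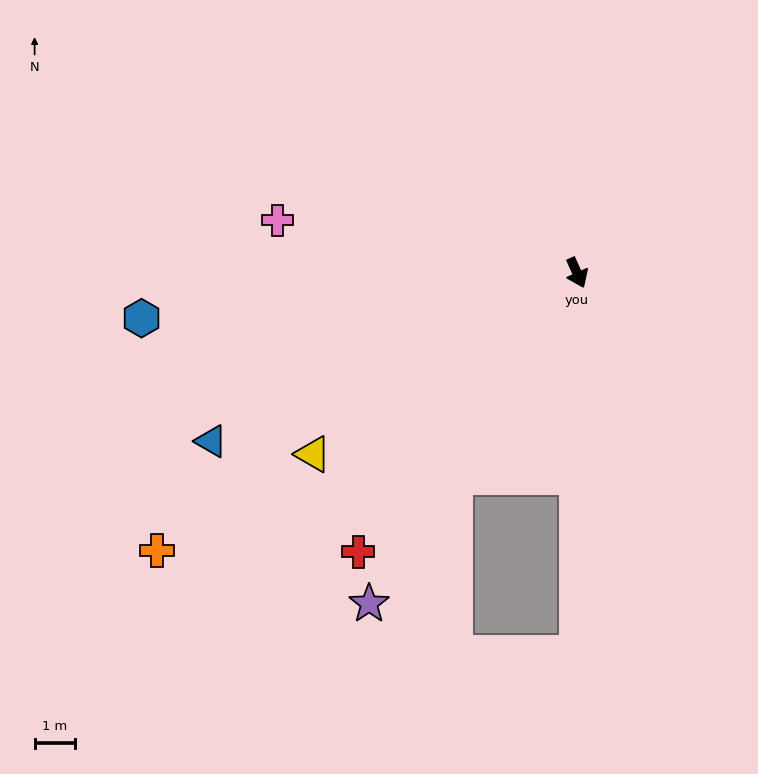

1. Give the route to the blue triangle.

turn right 89°, forward 10.0 m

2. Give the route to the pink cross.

turn right 124°, forward 7.5 m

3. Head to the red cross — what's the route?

turn right 62°, forward 8.8 m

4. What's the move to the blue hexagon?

turn right 108°, forward 10.9 m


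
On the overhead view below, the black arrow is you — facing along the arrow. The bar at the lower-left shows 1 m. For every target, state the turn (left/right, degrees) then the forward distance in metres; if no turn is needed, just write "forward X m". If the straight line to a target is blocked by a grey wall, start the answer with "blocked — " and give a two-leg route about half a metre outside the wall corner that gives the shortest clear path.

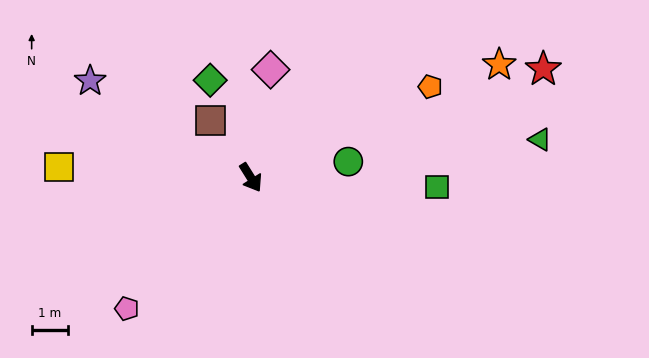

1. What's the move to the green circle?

turn left 67°, forward 2.7 m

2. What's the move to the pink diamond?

turn left 138°, forward 3.0 m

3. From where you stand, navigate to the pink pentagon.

turn right 75°, forward 4.9 m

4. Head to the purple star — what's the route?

turn right 153°, forward 5.1 m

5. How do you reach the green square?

turn left 55°, forward 5.1 m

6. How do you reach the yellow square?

turn right 125°, forward 5.2 m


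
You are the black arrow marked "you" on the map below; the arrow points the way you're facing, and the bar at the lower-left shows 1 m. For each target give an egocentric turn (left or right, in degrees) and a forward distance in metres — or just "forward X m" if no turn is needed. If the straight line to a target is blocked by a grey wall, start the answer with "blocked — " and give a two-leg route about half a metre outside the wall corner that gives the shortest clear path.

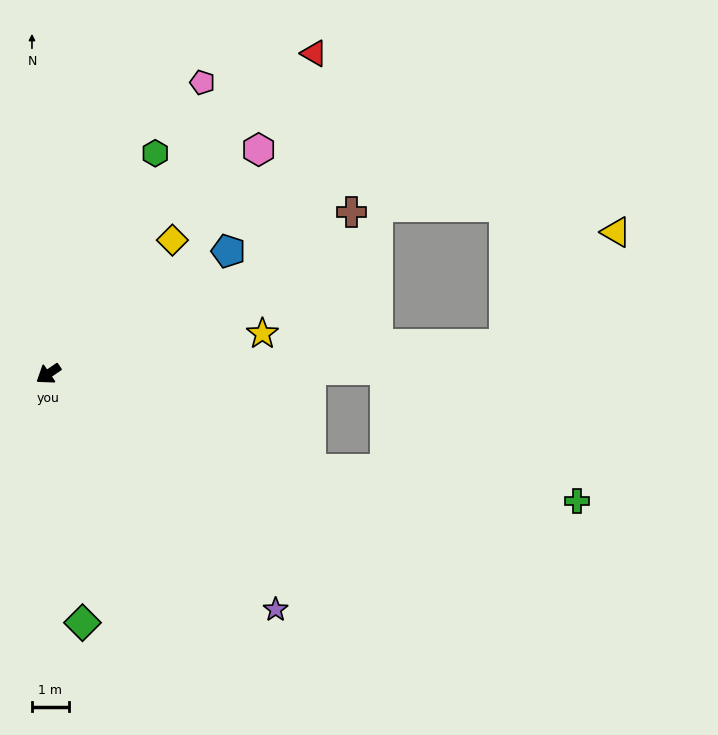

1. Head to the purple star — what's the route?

turn left 100°, forward 9.0 m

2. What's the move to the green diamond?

turn left 63°, forward 6.9 m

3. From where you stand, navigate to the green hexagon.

turn right 150°, forward 6.7 m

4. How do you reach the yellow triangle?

blocked — turn left 149°, forward 12.5 m, then turn left 42°, forward 4.3 m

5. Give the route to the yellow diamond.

turn right 167°, forward 5.0 m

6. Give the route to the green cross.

blocked — turn left 126°, forward 7.6 m, then turn left 13°, forward 7.3 m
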